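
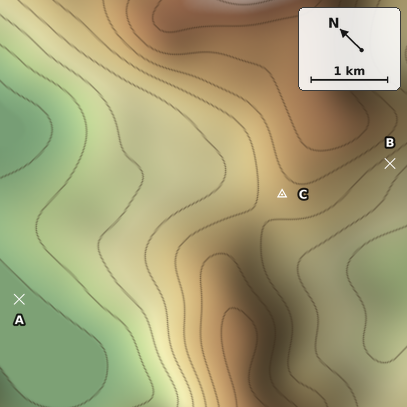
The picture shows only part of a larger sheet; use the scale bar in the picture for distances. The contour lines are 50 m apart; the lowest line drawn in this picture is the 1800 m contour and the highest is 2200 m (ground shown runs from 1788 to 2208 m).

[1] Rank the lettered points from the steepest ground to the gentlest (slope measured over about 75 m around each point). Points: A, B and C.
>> B C A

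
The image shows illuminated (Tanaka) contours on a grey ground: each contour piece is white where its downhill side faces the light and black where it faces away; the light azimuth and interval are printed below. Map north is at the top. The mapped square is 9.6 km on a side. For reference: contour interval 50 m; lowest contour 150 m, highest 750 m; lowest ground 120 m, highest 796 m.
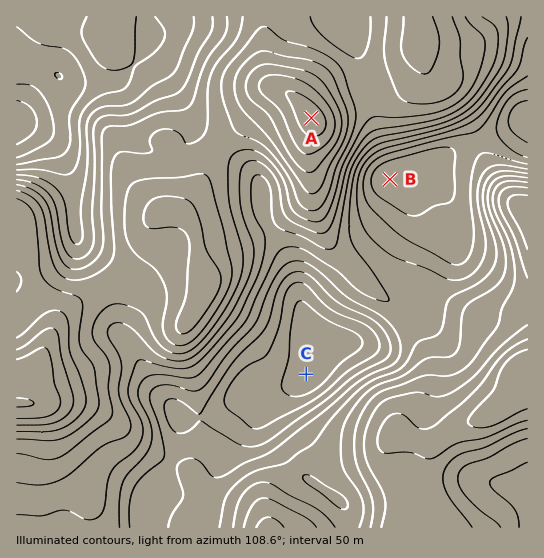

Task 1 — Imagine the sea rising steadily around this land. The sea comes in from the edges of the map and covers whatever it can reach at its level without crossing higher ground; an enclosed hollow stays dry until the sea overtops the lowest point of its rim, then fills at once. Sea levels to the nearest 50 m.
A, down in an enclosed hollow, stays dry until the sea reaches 350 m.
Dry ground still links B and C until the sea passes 550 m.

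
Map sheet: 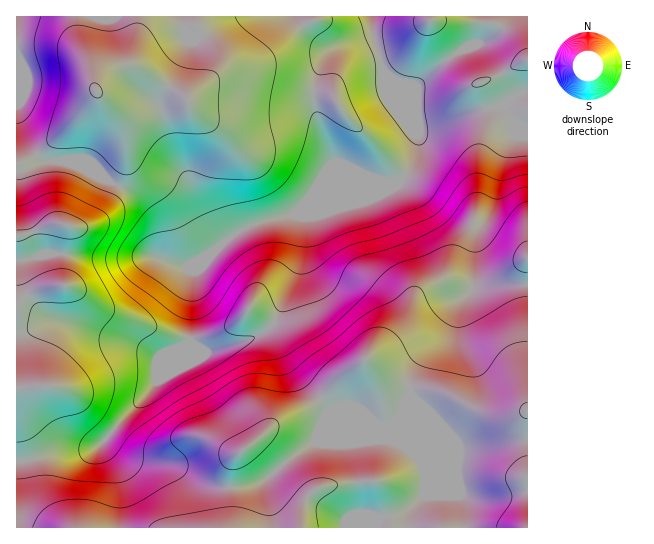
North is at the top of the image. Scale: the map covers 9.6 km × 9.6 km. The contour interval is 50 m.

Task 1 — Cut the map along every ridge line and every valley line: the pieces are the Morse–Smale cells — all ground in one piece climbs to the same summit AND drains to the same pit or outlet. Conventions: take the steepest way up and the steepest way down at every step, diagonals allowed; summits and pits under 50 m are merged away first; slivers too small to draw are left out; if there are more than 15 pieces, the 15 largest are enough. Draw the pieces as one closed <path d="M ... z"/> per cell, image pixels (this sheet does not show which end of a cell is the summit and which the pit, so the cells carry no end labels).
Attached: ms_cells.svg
<path d="M527 16l-226 0 3 10 15 17 8 4 12-1-14 11-8 18-4 22 3 17 16 45 3 5 41 15-75 33-50 13-26 16-18 18-18 8-19-4-7-5 0-24-3-11-12-20-13-10-26-12-7-6-36-14-23 0-6-6-12 8-7 1-2 2 0 296 11-1 30-9 28-1 14-6 52-55 13-25 25-22 16 9 6 0 31-9 28-14 6 6 19 35 32 37 8 6 24 10 16 0 8 4 6 0 11-9 11-24 0 41 13 32 1 22-1 8-12 10-4 7-1 14 120 0z"/><path d="M270 329l-28 14-31 9-6 0-16-9-25 22-13 25-52 55-8 4-34 3-40 11-1 64 390 1 2-14 4-7 12-10 1-8-1-22-13-32 0-41-11 24-11 9-6 0-8-4-16 0-24-10-8-6-32-37-19-35z"/><path d="M299 16l-65 0-19 8-18 13-12-6-3-15-44 0-1 17-6 28-4 3-18 7-10 8-3 6 0 8-9 13-50 49 6 6 23 0 27 10 52 29 10 13 6 14 2 31 20 9 6 0 18-8 18-18 26-16 50-13 73-31 1-2-40-15-3-5-16-45-3-17 4-22 8-18 14-11-12 1-8-4-15-17z"/><path d="M137 16l-121 1 0 90 7 24 14 24 12-10 38-39 9-13 0-8 3-6 10-8 18-7 4-3 6-28z"/><path d="M233 16l-50 0 0 2 2 13 12 6 18-13z"/><path d="M17 108l0 57 19-10-13-24z"/>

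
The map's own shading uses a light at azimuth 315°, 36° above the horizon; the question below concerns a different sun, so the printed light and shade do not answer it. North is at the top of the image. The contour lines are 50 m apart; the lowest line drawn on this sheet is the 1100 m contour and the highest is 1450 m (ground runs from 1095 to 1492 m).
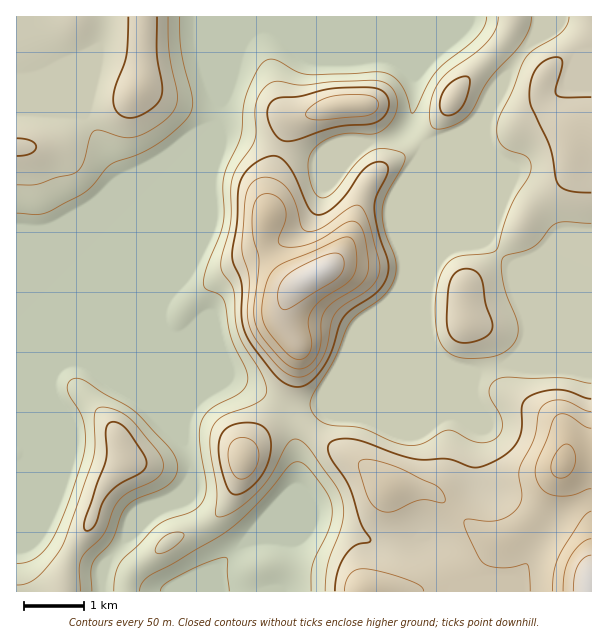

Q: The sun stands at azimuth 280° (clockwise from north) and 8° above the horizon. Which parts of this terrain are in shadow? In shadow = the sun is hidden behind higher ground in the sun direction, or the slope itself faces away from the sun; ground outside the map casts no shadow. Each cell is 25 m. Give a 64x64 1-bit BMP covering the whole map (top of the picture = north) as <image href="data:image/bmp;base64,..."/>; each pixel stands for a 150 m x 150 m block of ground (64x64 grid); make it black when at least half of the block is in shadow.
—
<image width="64" height="64" href="data:image/bmp;base64,Qk0+AgAAAAAAAD4AAAAoAAAAQAAAAEAAAAABAAEAAAAAAAACAAATCwAAEwsAAAIAAAAAAAAA////AAAAAAADx4AAAAAAAAPDgAAAAAAAA8DgAAAAAAAB4HgAAAAAAAHwOAAAAAAAAPgCAAAAAAAA/APAAAAAAAB+AfAAAAAAAH4A+AAAAAAAPwD+AAAAAAA/gH+AAAAAAB/gf8AAAAAAA/A/wAAAAAAB8D+AAAAAAAHwP4AAAAAAA+A/AAAAAAAH4B4AAAAAAAfACAAAAAAAD4AAAAAAAAAOAAAAAAAAAAAAAAAAAAAAAAAAwAAAAAAAAADgAAAAAAAAAP8AAAAAAAAA/+AAAAAAAAD/4AAAAAAAAP/gAAAAAAAA/+AAAAAAAAD/4AAAAAAAAP/gAAAAAAAB//gAAAAAAAD//AAAAAAAAP/+AAAAAAAAf/4EAAAAAAA//gwAAAAAAB//AAAAAAAAD/8AAAAAAAAH/gAAAAAAAAf+AAAAAAAAA/wAAAAAAAeD+AAAAAAAB8PwAAAAAAAH4fAAAAAAAAfh8AAAAMAAA+HwAAAA4AADwPgAAADAAAHAcAAAAAAAAYBwAAAAAAAAgAAAAAAAgADAAAAAAADgAHAAAAAAAPAAMPCAAAAA+AAB+PAAAAD8AAH8eAAAAP4AAPh4AAAB/gAAeDwAAAH8AABwPAAAAfwAAAAMAAAB/AAAAAQAAAH8AAAAAAAAAfwAAAAAAAAB/AAAAACAAAH8AAAAAMAAAfAAAAAAwA=="/>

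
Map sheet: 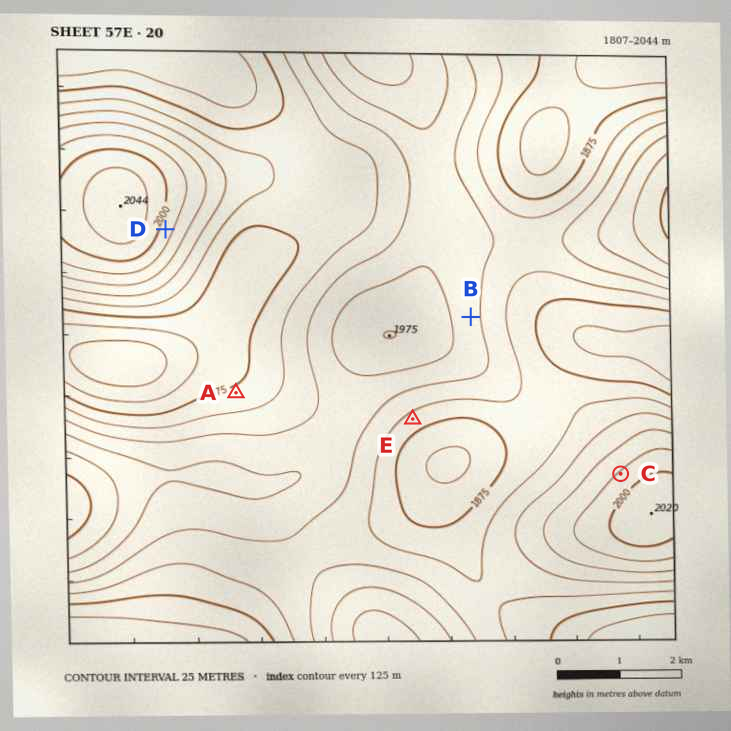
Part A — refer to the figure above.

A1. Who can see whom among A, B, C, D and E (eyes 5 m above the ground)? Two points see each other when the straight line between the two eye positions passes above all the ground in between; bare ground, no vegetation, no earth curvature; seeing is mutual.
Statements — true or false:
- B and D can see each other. false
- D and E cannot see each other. true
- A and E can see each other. false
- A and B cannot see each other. true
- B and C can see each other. true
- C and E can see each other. true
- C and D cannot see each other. false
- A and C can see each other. false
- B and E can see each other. false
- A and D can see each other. true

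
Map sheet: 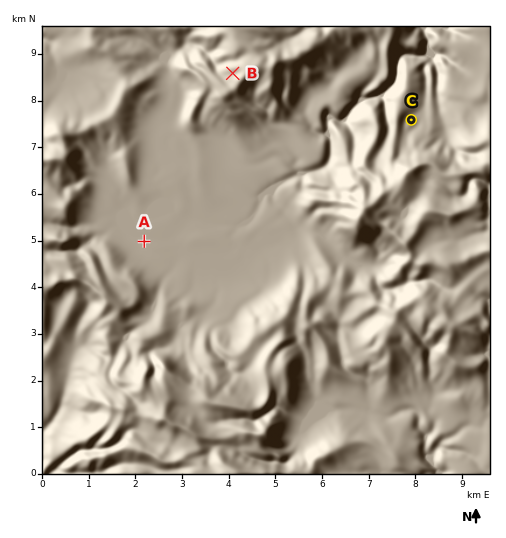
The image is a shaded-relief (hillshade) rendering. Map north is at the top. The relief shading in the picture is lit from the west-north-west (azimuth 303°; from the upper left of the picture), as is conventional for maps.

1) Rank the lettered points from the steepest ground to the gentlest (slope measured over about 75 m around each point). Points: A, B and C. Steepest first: B C A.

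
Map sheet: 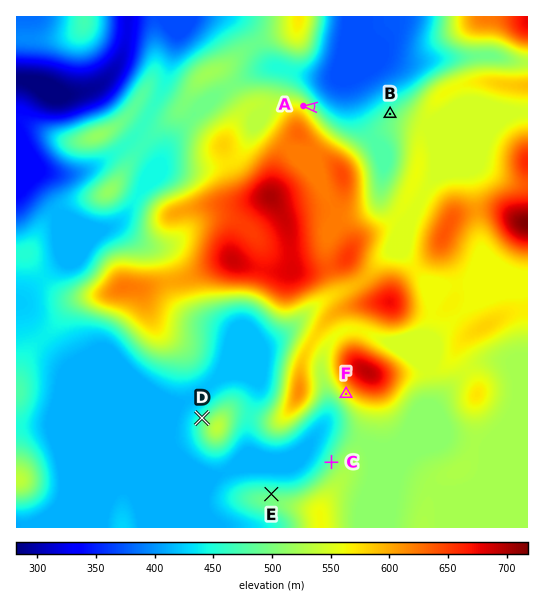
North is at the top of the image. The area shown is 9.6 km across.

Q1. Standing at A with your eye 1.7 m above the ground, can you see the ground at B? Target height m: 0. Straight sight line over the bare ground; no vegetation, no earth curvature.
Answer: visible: true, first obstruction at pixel None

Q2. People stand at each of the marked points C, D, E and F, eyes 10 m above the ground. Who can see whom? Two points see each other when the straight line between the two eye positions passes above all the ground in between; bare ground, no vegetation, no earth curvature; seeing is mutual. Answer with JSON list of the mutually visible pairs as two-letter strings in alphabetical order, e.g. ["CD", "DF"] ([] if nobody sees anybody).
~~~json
["CE", "CF", "EF"]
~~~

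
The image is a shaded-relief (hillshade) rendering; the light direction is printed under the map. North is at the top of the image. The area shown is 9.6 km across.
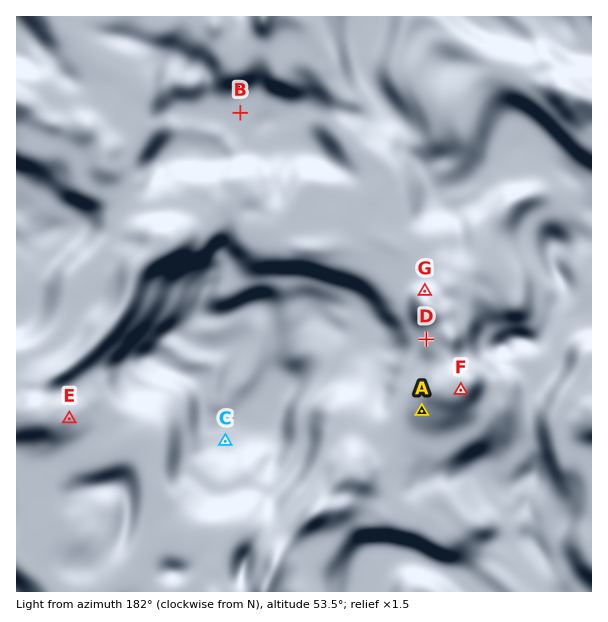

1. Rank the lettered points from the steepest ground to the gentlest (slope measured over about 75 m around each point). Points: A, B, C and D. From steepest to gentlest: D A C B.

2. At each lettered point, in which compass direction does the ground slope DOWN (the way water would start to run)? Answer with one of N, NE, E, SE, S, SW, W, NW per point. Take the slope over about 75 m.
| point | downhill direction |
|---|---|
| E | W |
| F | NW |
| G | S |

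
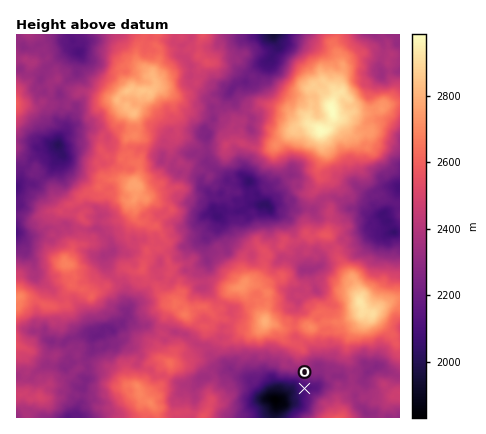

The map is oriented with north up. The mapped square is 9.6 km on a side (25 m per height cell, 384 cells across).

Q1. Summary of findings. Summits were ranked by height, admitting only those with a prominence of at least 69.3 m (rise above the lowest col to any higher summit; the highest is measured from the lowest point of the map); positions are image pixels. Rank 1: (332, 108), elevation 2987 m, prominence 1157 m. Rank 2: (360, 302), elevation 2927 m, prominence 531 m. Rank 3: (142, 90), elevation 2849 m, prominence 336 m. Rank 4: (264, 322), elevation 2797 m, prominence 194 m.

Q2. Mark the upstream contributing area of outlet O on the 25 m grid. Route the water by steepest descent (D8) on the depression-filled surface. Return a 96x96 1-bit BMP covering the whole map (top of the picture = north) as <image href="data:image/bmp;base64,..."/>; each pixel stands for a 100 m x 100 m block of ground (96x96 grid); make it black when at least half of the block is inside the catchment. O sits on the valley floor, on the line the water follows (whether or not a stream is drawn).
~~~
<image width="96" height="96" href="data:image/bmp;base64,Qk2+BAAAAAAAAD4AAAAoAAAAYAAAAGAAAAABAAEAAAAAAIAEAAATCwAAEwsAAAIAAAAAAAAA////AAAAAAAAAAAAAAAAAAABgAAAAAAAAAAAAAABgAAAAAAAAAAAAAADgAAAAAAAAAAAAAAHgAAAAAAAAAAAAAAPgAAAAAAAAAAAAAAfwfwAAAAAAAAAAAA/4/8AAAAAAAAAAAD///8AAAAAAAAAAAB///8AAAAAAAAAAAA///8AAAAAAAAAAAA///8AAAAAAAAAAAA///8AAAAAAAAAAAB///8AAAAAAAAAAAD///8AAAAAAAAAAAH///8AAAAAAAAAAAH///8AAAAAAAAAAAH///8AAAAAAAAAAAH///8AAAAAAAAAAAP///8AAAAAAAAAAA////4AAAAAAAAAAB////wAAAAAAAAAAD////wAAAAAAAAAAB////gAAAAAAAAAAAAP//AAAAAAAAAAAAAAH+AAAAAAAAAAAAAAB8AAAAAAAAAAAAAAAQAAAAAAAAAAAAAAAAAAAAAAAAAAAAAAAAAAAAAAAAAAAAAAAAAAAAAAAAAAAAAAAAAAAAAAAAAAAAAAAAAAAAAAAAAAAAAAAAAAAAAAAAAAAAAAAAAAAAAAAAAAAAAAAAAAAAAAAAAAAAAAAAAAAAAAAAAAAAAAAAAAAAAAAAAAAAAAAAAAAAAAAAAAAAAAAAAAAAAAAAAAAAAAAAAAAAAAAAAAAAAAAAAAAAAAAAAAAAAAAAAAAAAAAAAAAAAAAAAAAAAAAAAAAAAAAAAAAAAAAAAAAAAAAAAAAAAAAAAAAAAAAAAAAAAAAAAAAAAAAAAAAAAAAAAAAAAAAAAAAAAAAAAAAAAAAAAAAAAAAAAAAAAAAAAAAAAAAAAAAAAAAAAAAAAAAAAAAAAAAAAAAAAAAAAAAAAAAAAAAAAAAAAAAAAAAAAAAAAAAAAAAAAAAAAAAAAAAAAAAAAAAAAAAAAAAAAAAAAAAAAAAAAAAAAAAAAAAAAAAAAAAAAAAAAAAAAAAAAAAAAAAAAAAAAAAAAAAAAAAAAAAAAAAAAAAAAAAAAAAAAAAAAAAAAAAAAAAAAAAAAAAAAAAAAAAAAAAAAAAAAAAAAAAAAAAAAAAAAAAAAAAAAAAAAAAAAAAAAAAAAAAAAAAAAAAAAAAAAAAAAAAAAAAAAAAAAAAAAAAAAAAAAAAAAAAAAAAAAAAAAAAAAAAAAAAAAAAAAAAAAAAAAAAAAAAAAAAAAAAAAAAAAAAAAAAAAAAAAAAAAAAAAAAAAAAAAAAAAAAAAAAAAAAAAAAAAAAAAAAAAAAAAAAAAAAAAAAAAAAAAAAAAAAAAAAAAAAAAAAAAAAAAAAAAAAAAAAAAAAAAAAAAAAAAAAAAAAAAAAAAAAAAAAAAAAAAAAAAAAAAAAAAAAAAAAAAAAAAAAAAAAAAAAAAAAAAAAAAAAAAAAAAAAAAAAAAAAAAAAAAAAAAAAAAAAAAAAAAAAAAAAAAAAAAAAAAAAAAAAAAAAAAAAAAAAAAAAAAAAAAAAAAAAAAAAAAAAAAAAAAAAAAAAAAAAAAAAAAAAAAAAAAAAAAAAAAAAAAAAAAAAAAAAAAAAAAAAAAAAAAAAAA="/>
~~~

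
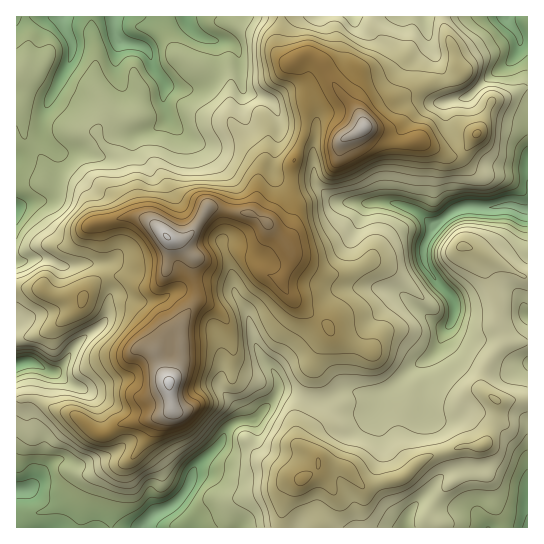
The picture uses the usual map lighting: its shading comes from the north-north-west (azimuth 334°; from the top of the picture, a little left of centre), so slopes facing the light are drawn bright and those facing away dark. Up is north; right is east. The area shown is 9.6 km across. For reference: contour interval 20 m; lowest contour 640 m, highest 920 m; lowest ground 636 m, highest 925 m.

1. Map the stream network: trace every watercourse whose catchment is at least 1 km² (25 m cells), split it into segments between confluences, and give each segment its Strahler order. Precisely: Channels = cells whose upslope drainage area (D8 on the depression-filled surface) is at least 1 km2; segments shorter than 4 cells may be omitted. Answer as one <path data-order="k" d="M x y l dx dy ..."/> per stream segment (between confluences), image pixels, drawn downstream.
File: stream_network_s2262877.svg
<path data-order="1" d="M411 510l-4 7 0 2-1 2 0 6-1 0"/><path data-order="1" d="M527 485l0 42"/><path data-order="1" d="M59 459l-2 0-4 3-27 28-9 0"/><path data-order="2" d="M241 421l-7 2-9 10 0 2-6 10-25 24-3 10-6 14-14 13-17 8-8 8-1 5"/><path data-order="1" d="M426 414l-1-3 1-49 11-11 0-1"/><path data-order="1" d="M377 409l0-3 1-1 0-6 5-6"/><path data-order="2" d="M383 393l8-6 18-17 1 0 8-7 11-5 8-8"/><path data-order="1" d="M350 391l7 0 1 2 5 0 2 1 16 0 2-1"/><path data-order="1" d="M82 389l-11-4-12-11-6-1-2-2"/><path data-order="1" d="M221 377l0 12 20 20 0 12"/><path data-order="2" d="M51 371l-2 0-6-4-12-5-8 0-1 1-3 0-2 3"/><path data-order="2" d="M437 350l2-4 3-11 7-8 2-5"/><path data-order="2" d="M451 322l3-7 0-13-3-5-14-15-6-9-4-4-2-6 0-4-2-1 0-9 2-2 0-4 1-2 3-3 2-7 12-12"/><path data-order="1" d="M133 301l-3 0-1-2-18 0-2 3 0 9-4 10-11 10-12 8-11 11-5 11-11 10-4 0"/><path data-order="1" d="M381 289l5 0 1 1 6 0 1 1 3 0 41 35 9 0 4-4"/><path data-order="1" d="M103 263l-21 0-1 2-6 0-1 1-13 0-6-4-6-3-20 0-7 3-5 0"/><path data-order="1" d="M223 247l3 10 4 8 0 4 1 1 0 7 2 1 0 8 1 1 0 4 13 20 3 15 1 1 0 4 3 7 0 4 7 13 13 16 4 8 0 12-3 6-8 8-4 6-5 6 0 1-3 3-14 0"/><path data-order="2" d="M443 219l10-8 9-4 5 0 2-1 5 0 1 1 22 0 1-1 13-1 10 4 6 1"/><path data-order="1" d="M527 162l0 24"/><path data-order="1" d="M135 154l0-17 6-4 4 0 1-2 7-1 14-13 0-2"/><path data-order="1" d="M314 150l0 29 3 6 16 16 4 0 1 1 28 0 1 1 6 0 1-1 16 0 1 1 6 0 1 2 11 2 8 4 12 12 14-4"/><path data-order="1" d="M54 147l-1 0-8-8-3-5 0-16 1-1 0-4 3-4 0-3 12-21 4-11 3-3 5-10 1-8 2-2 0-6-2-2 0-2-8-16 0-8"/><path data-order="1" d="M189 138l-20-20"/><path data-order="1" d="M279 135l2-14-7-16-8-7-8-1-1-2-6 0-5-2-4-6-1-25-2-1 0-7-2-5-7-7-11 0-1-1-7 0-12-6-9-8-3-5 0-4-1-1"/><path data-order="1" d="M173 125l-3-3-1-4"/><path data-order="2" d="M167 115l0-2-2-6 0-4-2-1 2-19-11-14-3-7-1-8-5-7-7-2-5 0-2-2-6 0-10-8"/><path data-order="1" d="M445 102l6-1 2-2 6 0 2-1 8-1 22-23 14-8 12-12 2-5 0-12-4-7-6-7-2-2 2-4"/><path data-order="1" d="M429 39l0-5-2-1 0-6-1-1 0-9-1 0"/><path data-order="2" d="M115 35l-1-1 0-17"/>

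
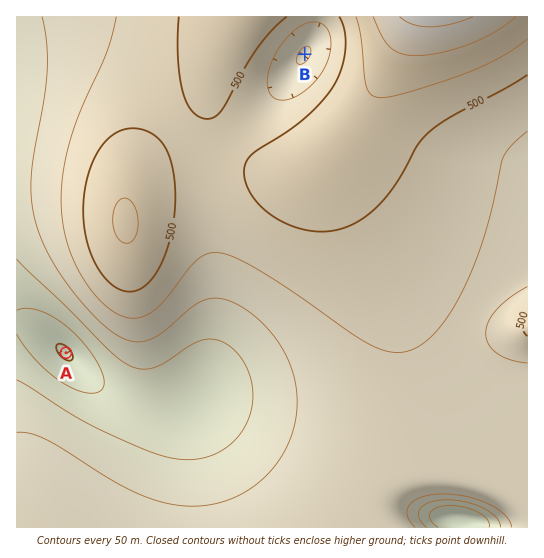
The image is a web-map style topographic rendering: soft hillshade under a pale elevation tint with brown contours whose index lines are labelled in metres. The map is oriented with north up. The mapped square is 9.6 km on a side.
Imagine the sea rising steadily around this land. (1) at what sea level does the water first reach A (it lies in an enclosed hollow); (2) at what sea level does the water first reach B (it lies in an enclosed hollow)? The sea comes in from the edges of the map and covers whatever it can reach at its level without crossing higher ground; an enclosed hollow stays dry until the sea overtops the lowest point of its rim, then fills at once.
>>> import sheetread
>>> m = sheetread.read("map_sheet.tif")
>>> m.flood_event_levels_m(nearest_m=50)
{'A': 300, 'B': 450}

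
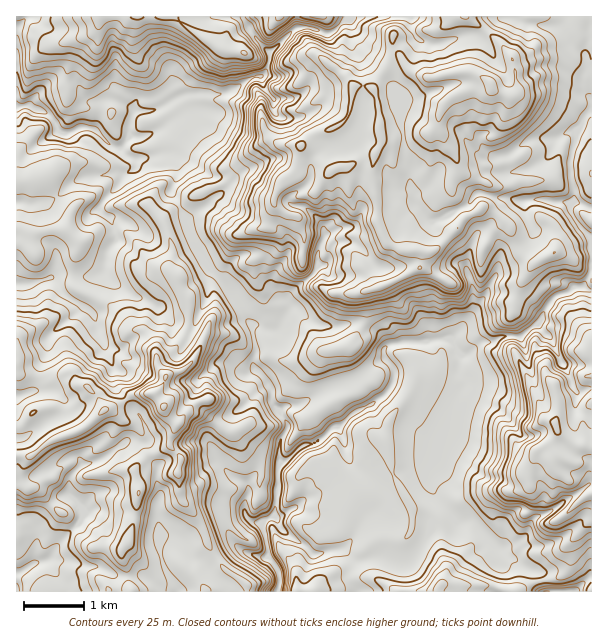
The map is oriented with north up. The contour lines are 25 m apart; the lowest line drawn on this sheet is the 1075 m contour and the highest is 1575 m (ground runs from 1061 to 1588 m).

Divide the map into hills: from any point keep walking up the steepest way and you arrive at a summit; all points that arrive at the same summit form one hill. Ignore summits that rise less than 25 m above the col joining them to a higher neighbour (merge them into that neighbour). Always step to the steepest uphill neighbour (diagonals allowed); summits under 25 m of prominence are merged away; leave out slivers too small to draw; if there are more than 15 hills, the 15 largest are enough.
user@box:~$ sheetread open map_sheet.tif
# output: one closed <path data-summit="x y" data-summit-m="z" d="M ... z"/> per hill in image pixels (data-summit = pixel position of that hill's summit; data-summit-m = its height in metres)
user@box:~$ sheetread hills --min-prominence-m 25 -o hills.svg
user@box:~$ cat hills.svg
<path data-summit="491 84" data-summit-m="1588" d="M591 16l-87 0-7 3-18 18-15-1-26 8-9 0-12-6-3-5-2-15-2-2-60 0-14 14-9 4-15-6-16 0-26 25-2 13-7 10-9 2-28 16-35 0-10 3-26 13-19 0-14-8-15-2-5 7-5 21-14-1-12 6-10-1-5-12-12-10-12-4-10 0-4 2 1 94 13 3 17-3 12-6 12-12 10-6 36-6 8 2 11-7-1-9 33-4 8 13 0 12-4 7 0 8 15 28 3 15 16 29 28 27 13 27 5 5 23 6 7-7 4-10 5-6 3 0 24 17 21 1 18-4 20 9 7 7 2 6-2 6 0 10-33 20-21 6-30 18-13 2-9 5 10 12 0 6-8 12-2 33-3 2-18-1-9 7 0 12-4 10 0 8 4 6 9 5 6 0 7-6 5 0 5 10 8 8 15 9 11 10 18-4 12 0 12 10 13-2 15 0 14 6 10-2 8-8 16-28 22-7-20-25-2-6 0-11 7-15 3-21 9-21 3-16 10-18 0-6-4-8 0-12 2-5 5 0 16-13 11 0 12-6 15 1 7-7 9-5 5-8-20-17-22-8-11 0-3 2 10-18 4-19 10-7 14-4 6-7 4-10 12-3 7-8 7-16 12 2 2-4-4-38 7-31 6-12 9-9z"/><path data-summit="164 407" data-summit-m="1480" d="M168 154l-33 4 1 9-14 10-6 11-16 18-2 3 12 10 4 6 2 15-8 11-4 21-7 6-6 19-6 11 11 10 10 35 8 13 0 17 12 18 13 13 9 20-2 9 5 13 7 11-1 18 3 4 0 8-3 7 0 11 5 21-2 18 4 15 11 15 1 6 3 2 97 0 4-16-4-10-8-8 0-10-6-24-10-2-5-4-3-6 0-8 4-10 0-12 6-6 21 0 3-2 2-33 8-12 0-6-16-19-2-18-17-20 3-19-4-23-5-4-13-27-28-27-16-29-3-15-15-28 0-8 4-7 0-12z"/><path data-summit="555 425" data-summit-m="1507" d="M539 325l-6 1-12 11-15-1-12 6-11 0-16 13-5 1-2 16 4 8 0 6-12 22-1 12-9 21-3 21-7 15 0 11 24 35 12-3 6 3 13 16 17 15 21 14 11 3 9 21 30 0 17-16 0-187-13 3-5-3-3-11-19-39z"/><path data-summit="245 53" data-summit-m="1403" d="M242 16l-215 0-11 13 0 78 14-1 12 4 12 10 5 12 10 1 12-6 14 1 5-21 5-7 15 2 14 8 19 0 26-13 10-3 35 0 28-16 9-2 9-14 0-11-12-10z"/><path data-summit="104 410" data-summit-m="1429" d="M84 307l-25 19-11 13 0 11-8 18 0 13-6 9 20 1 10 10 0 9-4 5-13 6-23 17-8 0 1 46 31-14 21-12 9 0 5 6 9-1 13-6 20-15 23-1 0-7-6-15-16-18-12-18 0-17-8-13-10-35z"/><path data-summit="138 492" data-summit-m="1401" d="M146 442l-21 0-20 15-13 6-11 1-11 13-2 17 16 16 0 6-5 8 1 3 17 16 1 15-3 8 27 11 21-1 9 4 15 0 3-2-6-9-4-15 2-18-5-21 0-11 3-7 0-8-3-4 1-18-6-8z"/><path data-summit="438 588" data-summit-m="1357" d="M468 520l-7 3-9-3-20 6-16 28-11 10-7 0-14-6-15 0-7 2-8-1-4 19 6 13 188 0-8-20-11-3-21-14-17-15-13-16z"/><path data-summit="80 242" data-summit-m="1249" d="M122 172l-41 6-10 6-12 12-12 6-17 3-9-3-5 1 1 81 18-1 25-9 30 3 14-7 4-19 8-11 0-4-6-17-12-10 28-35z"/><path data-summit="348 347" data-summit-m="1320" d="M294 308l-3 0-5 6-4 10-7 7-18-6-5 1 4 21-3 19 17 20 2 18 7 6 8-4 13-2 30-18 21-6 34-21-1-9 2-6-9-13-20-9-18 4-21-1z"/><path data-summit="554 252" data-summit-m="1450" d="M566 202l-7 1-9 19-10 7-6 0-4 10-6 7-14 4-10 7-4 19-9 15 1 3 12-2 22 8 20 16 8-14 7-7 9-1 7-6 8 0 5-6 6-10 0-33-16-18-5-8 0-9z"/><path data-summit="17 363" data-summit-m="1363" d="M53 278l-37 7 1 112 16-6 5-5 2-18 8-18 1-14 35-30-19-11z"/><path data-summit="314 591" data-summit-m="1275" d="M275 517l-9 3-4 7 6 21 0 10 8 8 4 10-2 16 78-1-6-13 4-18-10-10-12 0-18 4-11-10-15-9-8-8z"/><path data-summit="591 375" data-summit-m="1477" d="M584 288l-11 0-7 6-9 1-13 16-6 13 14 15 19 39 0 5 7 9 14-5 0-96z"/><path data-summit="131 591" data-summit-m="1348" d="M56 559l-6 0-2 2 18 31 112-1-8-13-18 2-9-4-21 1-8-1-16-10-12 0z"/><path data-summit="465 17" data-summit-m="1528" d="M503 16l-93 1 2 12 4 9 13 6 9 0 26-8 15 1 18-18z"/>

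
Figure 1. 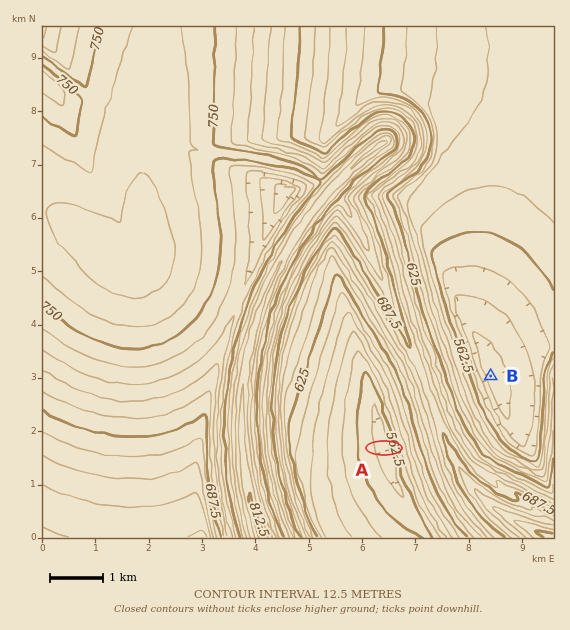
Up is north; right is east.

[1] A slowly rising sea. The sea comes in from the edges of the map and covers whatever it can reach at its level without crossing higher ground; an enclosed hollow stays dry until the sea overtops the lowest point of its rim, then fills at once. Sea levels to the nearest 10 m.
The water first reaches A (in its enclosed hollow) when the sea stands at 560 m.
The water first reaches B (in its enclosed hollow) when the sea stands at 550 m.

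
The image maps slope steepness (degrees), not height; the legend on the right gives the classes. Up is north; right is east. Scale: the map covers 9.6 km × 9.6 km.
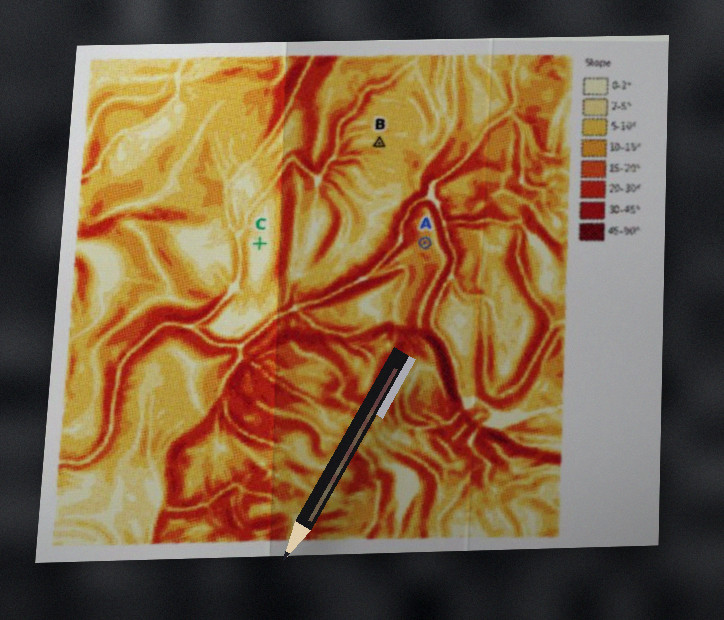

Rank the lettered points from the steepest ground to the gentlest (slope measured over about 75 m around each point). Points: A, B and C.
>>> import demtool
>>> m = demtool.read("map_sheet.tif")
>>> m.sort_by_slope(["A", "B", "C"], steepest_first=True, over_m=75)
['A', 'B', 'C']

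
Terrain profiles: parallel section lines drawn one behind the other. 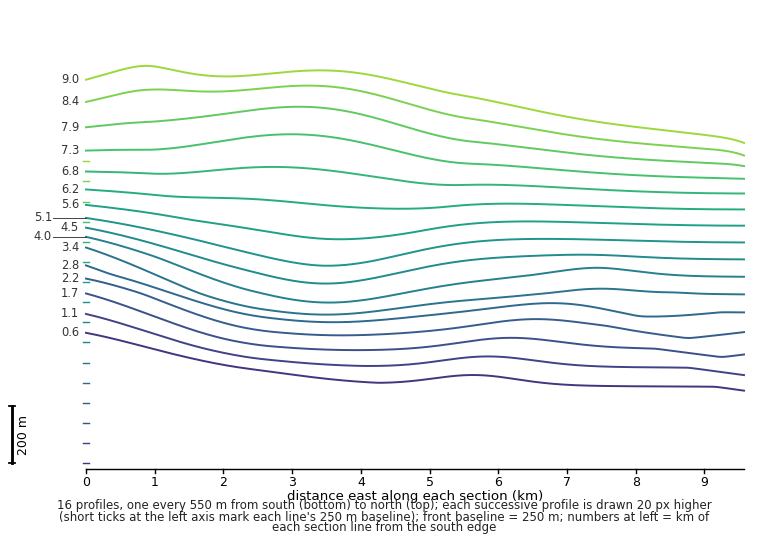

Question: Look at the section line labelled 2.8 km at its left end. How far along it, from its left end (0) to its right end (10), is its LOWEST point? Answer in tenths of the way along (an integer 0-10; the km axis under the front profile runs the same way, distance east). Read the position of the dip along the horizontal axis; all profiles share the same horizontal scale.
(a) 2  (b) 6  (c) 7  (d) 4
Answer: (d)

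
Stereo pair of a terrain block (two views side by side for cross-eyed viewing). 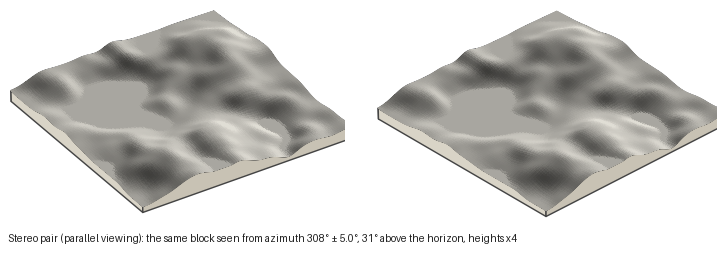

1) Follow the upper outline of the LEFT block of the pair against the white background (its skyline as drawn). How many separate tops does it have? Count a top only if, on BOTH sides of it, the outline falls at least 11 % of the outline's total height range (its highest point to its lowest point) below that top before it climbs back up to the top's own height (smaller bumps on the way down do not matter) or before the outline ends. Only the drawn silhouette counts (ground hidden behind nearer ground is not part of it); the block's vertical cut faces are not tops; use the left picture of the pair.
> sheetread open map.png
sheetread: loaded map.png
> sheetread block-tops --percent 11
1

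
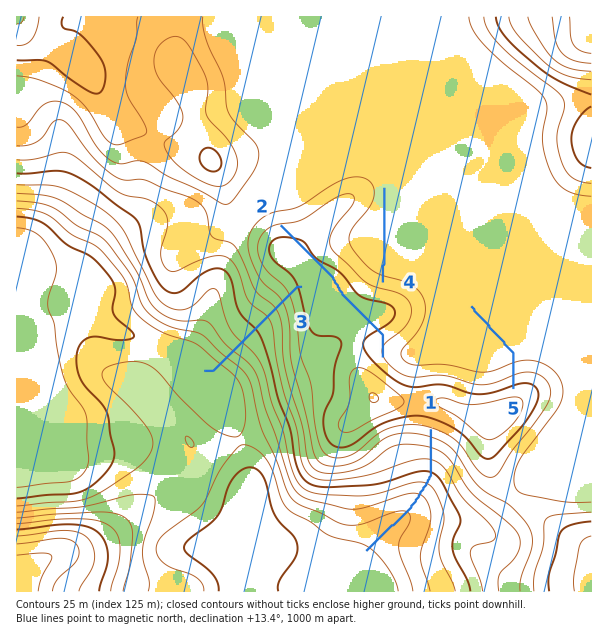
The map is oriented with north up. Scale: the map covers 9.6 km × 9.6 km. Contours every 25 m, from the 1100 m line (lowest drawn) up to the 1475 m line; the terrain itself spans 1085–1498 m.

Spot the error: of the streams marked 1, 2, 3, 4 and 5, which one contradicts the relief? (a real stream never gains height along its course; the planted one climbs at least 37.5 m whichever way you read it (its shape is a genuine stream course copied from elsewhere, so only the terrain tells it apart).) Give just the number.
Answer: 2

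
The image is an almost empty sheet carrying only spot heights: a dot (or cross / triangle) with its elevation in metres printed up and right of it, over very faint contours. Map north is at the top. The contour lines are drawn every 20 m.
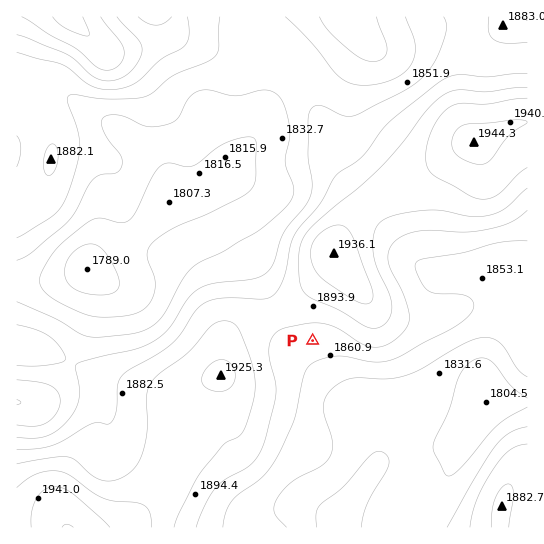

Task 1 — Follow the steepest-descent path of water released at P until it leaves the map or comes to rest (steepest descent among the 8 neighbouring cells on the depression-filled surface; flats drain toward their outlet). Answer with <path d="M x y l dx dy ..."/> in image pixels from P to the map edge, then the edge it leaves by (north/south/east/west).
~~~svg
<path d="M313 341l0 16 44 44 8 17 2 3 6 10 0 3 2 4 0 7 2 1 0 17-30 43-5 11-1 10"/>
exit: south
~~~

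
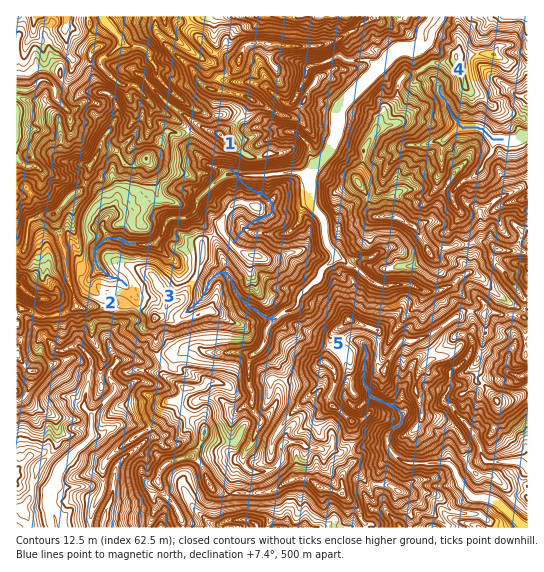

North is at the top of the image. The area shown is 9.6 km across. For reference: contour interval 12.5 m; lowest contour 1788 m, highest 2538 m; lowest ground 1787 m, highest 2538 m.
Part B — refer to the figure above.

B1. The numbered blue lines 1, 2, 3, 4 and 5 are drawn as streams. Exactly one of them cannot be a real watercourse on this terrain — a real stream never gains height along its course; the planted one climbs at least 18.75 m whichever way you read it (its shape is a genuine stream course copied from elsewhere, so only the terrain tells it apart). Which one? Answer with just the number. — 1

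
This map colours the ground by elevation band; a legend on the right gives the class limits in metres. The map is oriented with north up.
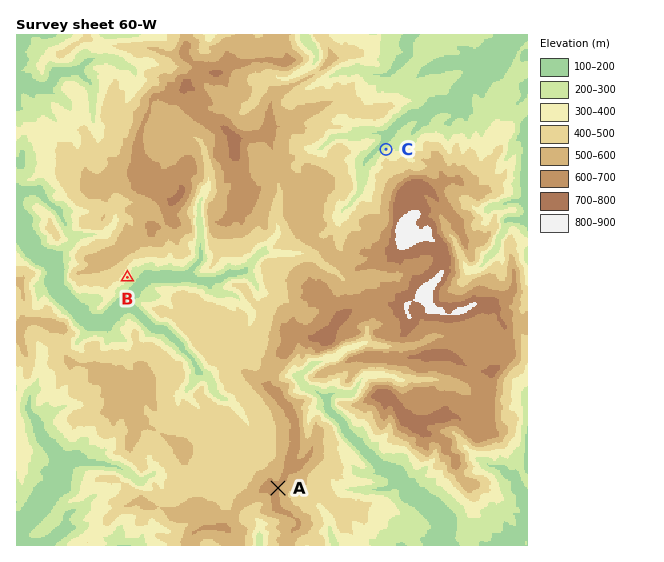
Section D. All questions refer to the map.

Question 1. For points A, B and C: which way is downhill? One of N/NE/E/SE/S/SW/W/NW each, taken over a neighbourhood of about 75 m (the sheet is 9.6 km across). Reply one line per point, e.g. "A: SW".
A: E
B: SE
C: NW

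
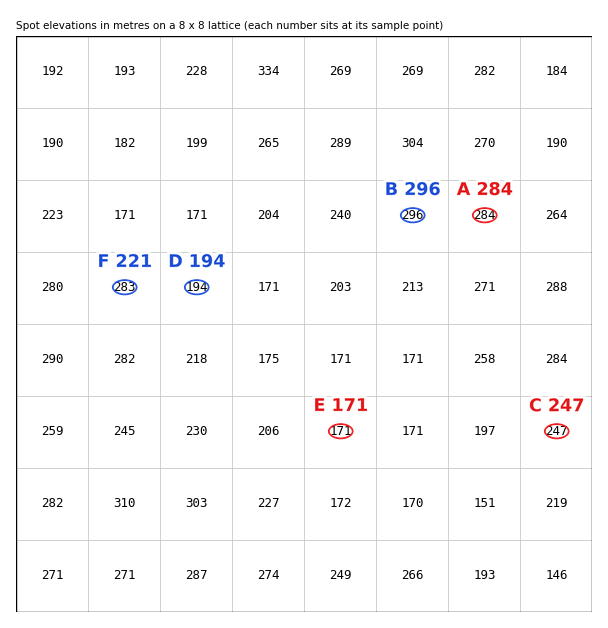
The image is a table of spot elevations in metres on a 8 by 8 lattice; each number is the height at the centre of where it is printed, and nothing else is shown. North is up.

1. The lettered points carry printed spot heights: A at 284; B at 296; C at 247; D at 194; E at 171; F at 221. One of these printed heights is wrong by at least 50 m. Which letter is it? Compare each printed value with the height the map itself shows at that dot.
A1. F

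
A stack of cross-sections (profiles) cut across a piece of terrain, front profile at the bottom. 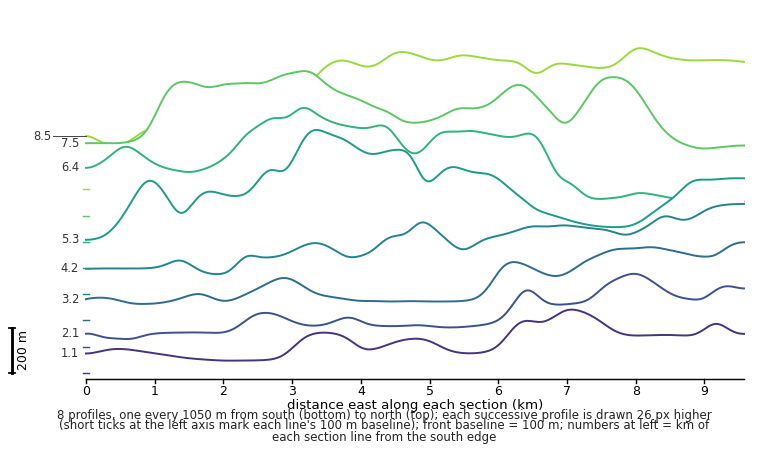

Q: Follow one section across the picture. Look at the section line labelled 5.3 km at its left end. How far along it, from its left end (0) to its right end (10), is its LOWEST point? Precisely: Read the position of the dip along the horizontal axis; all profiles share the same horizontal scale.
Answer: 0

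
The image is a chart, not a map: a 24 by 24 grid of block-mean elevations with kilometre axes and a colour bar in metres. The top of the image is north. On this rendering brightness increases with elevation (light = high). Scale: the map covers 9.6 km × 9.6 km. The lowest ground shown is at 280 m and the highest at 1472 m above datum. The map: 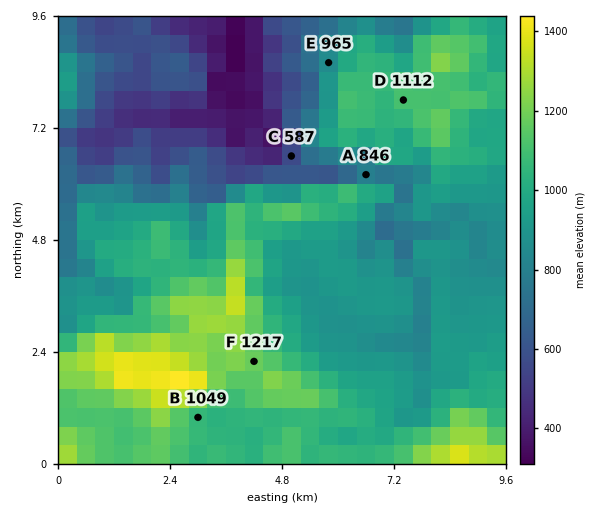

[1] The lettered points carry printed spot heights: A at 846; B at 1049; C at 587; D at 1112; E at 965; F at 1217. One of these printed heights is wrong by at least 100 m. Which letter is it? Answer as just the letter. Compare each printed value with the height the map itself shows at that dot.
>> E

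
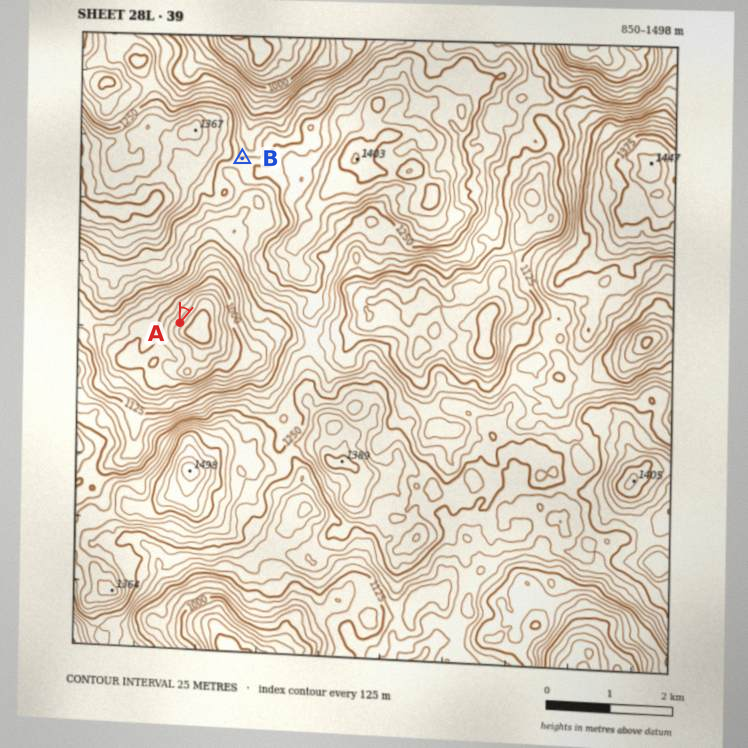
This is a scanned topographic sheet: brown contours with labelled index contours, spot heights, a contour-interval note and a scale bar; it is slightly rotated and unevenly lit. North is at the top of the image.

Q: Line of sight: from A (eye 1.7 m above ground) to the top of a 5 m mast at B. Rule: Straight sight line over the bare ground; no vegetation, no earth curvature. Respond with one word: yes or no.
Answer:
no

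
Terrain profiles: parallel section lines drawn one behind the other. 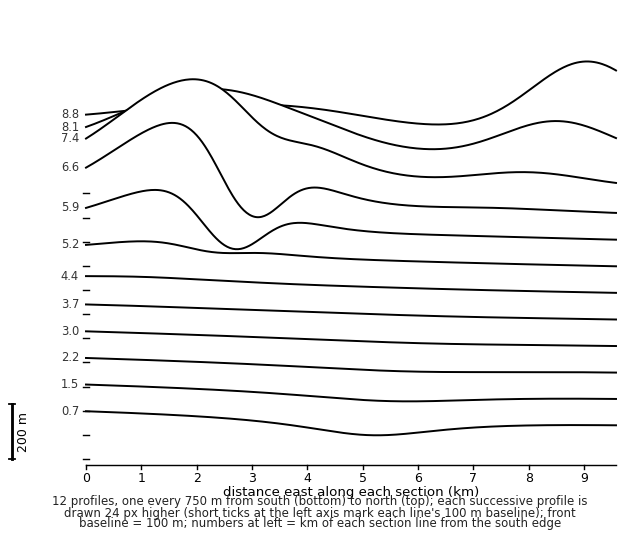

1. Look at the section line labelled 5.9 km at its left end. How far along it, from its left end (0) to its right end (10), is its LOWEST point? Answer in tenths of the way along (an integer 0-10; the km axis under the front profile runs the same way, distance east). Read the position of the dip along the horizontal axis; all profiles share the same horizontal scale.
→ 3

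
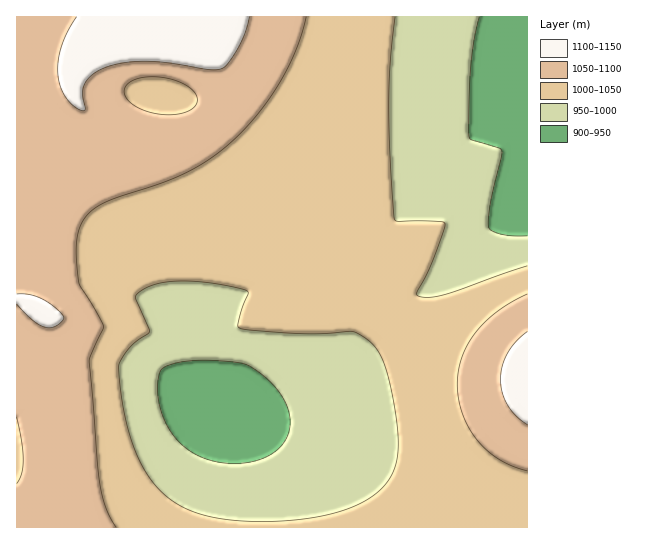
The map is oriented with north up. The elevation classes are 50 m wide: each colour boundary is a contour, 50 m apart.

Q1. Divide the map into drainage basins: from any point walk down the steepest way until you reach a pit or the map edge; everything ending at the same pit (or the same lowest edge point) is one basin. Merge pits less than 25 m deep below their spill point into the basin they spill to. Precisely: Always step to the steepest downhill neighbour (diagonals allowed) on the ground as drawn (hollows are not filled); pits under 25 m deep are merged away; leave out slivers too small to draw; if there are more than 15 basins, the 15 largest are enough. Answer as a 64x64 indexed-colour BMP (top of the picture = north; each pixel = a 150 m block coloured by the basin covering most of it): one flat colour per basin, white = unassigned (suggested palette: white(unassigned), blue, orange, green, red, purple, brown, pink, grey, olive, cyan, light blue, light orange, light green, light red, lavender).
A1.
<image width="64" height="64" href="data:image/bmp;base64,Qk12CAAAAAAAAHYAAAAoAAAAQAAAAEAAAAABAAQAAAAAAAAIAAATCwAAEwsAABAAAAAAAAAA////ALR3HwAOf/8ALKAsACgn1gC9Z5QAS1aMAMJ34wB/f38AIr28AM++FwDox64AeLv/AIrfmACWmP8A1bDFACIiIhERERERERERERERERERERERERERERERERERERIiIiIiIRERERERERERERERERERERERERERERERERERESIiIiIhERERERERERERERERERERERERERERERERERERIiIiIiEREREREREREREREREREREREREREREREREREREiIiIiIRERERERERERERERERERERERERERERERERERESIiIiIhEREREREREREREREREREREREREREREREREREREiIiIhERERERERERERERERERERERERERERERERERERESIiIiERERERERERERERERERERERERERERERERERERERIiIiIRERERERERERERERERERERERERERERERERERERESIiIhERERERERERERERERERERERERERERERERERERERIiIiEREREREREREREREREREREREREREREREREREREREiIiIRERERERERERERERERERERERERERERERERERERESIiIhERERERERERERERERERERERERERERERERERERERIiIiEREREREREREREREREREREREREREREREREREREREiIiIRERERERERERERERERERERERERERERERERERERESIiIRERERERERERERERERERERERERERERERERERERERIiIhEREREREREREREREREREREREREREREREREREREREiIiERERERERERERERERERERERERERERERERERERERESIiIRERERERERERERERERERERERERERERERERERERERIiIhERERERERERERERERERERERERERERERERERERERIiIhERERERERERERERERERERERERERERERERERERIiIiIiEREREREREREREREREREREREREREREREREREiIiIiIiIRERERERERERERERERERERERERERERERESIiIiIiIiIhEREREREREREREREREREREREREREREREiIiIiIiIiIiERERERERERERERERERERERERERERERIiIiIiIiIiIiIRERERERERERERERERERERERERERERIiIiIiIiIiIiIhERERERERERERERERERERERERERERIiIiIiIiIiIiIhERERERERERERERERERERERERERERIiIiIiIiIiIiERERERERERERERERERERERERERERERIiIiIiIiIiIiIREREREREREREREREREREREREREREREiIiIiIiIiIiIhERERERERERERERERERERERERERIiIiIiIiIiIiIiIiEREREREREREREREREREREREREREiIiIiIiIiIiIiIiIREREREREREREREREREREREREREiIiIiIiIiIiIiIiIhERERERERERERERERERERERERESIiIiIiIiIiIiIiIiERERERERERERERERERERERERESIiIiIiIiIiIiIiIiIRERERERERERERERERERERERERIiIiIiIiIiIiIiIiIhERERERERERERERERERERERERIiIiIiIiIiIiIiIiIiERERERERERERERERERERERERIiIiIiIiIiIiIiIiIiIRERERERERERERERERERERERIiIiIiIiIiIiIiIiIiIhERERERERERERERERERERERIiIiIiIiIiIiIiIiIiIiERERERERERERERERERERERIiIiIiIiIiIiIiIiIiIiIRERERERERERERERERERERIiIiIiIiIiIiIiIiIiIiIhERERERERERERERERERERIiIiIiIiIiIiIiIiIiIiIiERERERERERERERERERERIiIiIiIiIiIiIiIiIiIiIiIRERERERERERERERERERIiIiIiIiIiIiIiIiIiIiIiIhERERERERERERERERERIiIiIiIiIiIiIiIiIiIiIiIiERERERERERERERERERIiIiIiIiIiIiIiIiIiIiIiIiIRERERERERERERERERIiIiIiIiIiIiIiIiIiIiIiIiIhERERERERERERERERIiIiIiIiIiIiIiIiIiIiIiIiIiERERERERETMzMzMREiIiIiIiIiIiIiIiIiIiIiIiIiIRERERERMzMzMzMzMiIiIiIiIiIiIiIiIiIiIiIiIiIhERERERMzMzMzMzMzIiIiIiIiIiIiIiIiIiIiIiIiIiERERETMzMzMzMzMzMyIiIiIiIiIiIiIiIiIiIiIiIiIRERERMzMzMzMzMzMzIiIiIiIiIiIiIiIiIiIiIiIiIhERERMzMzMzMzMzMzMiIiIiIiIiIiIiIiIiIiIiIiIiIiEREzMzMzMzMzMzMyIiIiIiIiIiIiIiIiIiIiIiIiIiIiIjMzMzMzMzMzMzIiIiIiIiIiIiIiIiIiIiIiIiIiIiIiMzMzMzMzMzMzMiIiIiIiIiIiIiIiIiIiIiIiIiIiIiIjMzMzMzMzMzMiIiIiIiIiIiIiIiIiIiIiIiIiIiIiIiIzMzMzMzMzMiIiIiIiIiIiIiIiIiIiIiIiIiIiIiIiIiIzMzMzMzMiIiIiIiIiIiIiIiIiIiIiIiIiIiIiIiIiIiIiIjMzIiIiIiIiIiIiIiIiIiIiIiIiIiIiIiIiIiIiIiIiIiIiIiIiIiIiIiIiIiIiIiIiIiIiIiIiIiIiIiIiIiIiIiIiIiIiIiIiIiIiIiIiIiIiIiIiIi"/>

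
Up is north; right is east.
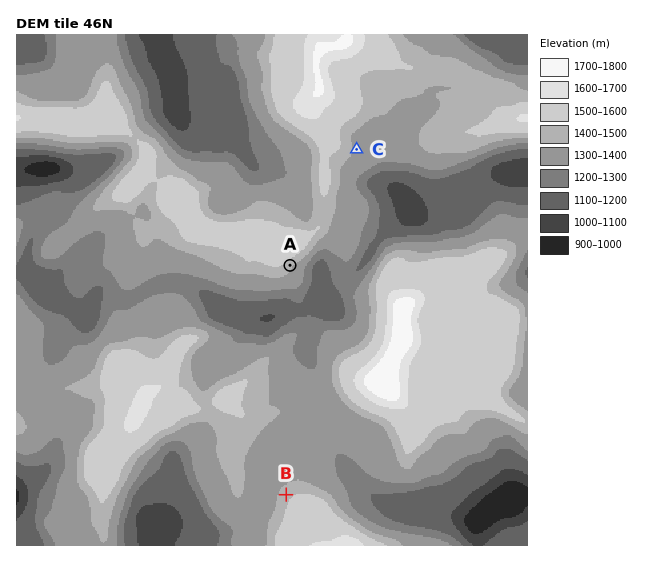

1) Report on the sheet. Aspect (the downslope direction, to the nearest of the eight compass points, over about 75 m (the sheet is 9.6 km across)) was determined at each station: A SE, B NW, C E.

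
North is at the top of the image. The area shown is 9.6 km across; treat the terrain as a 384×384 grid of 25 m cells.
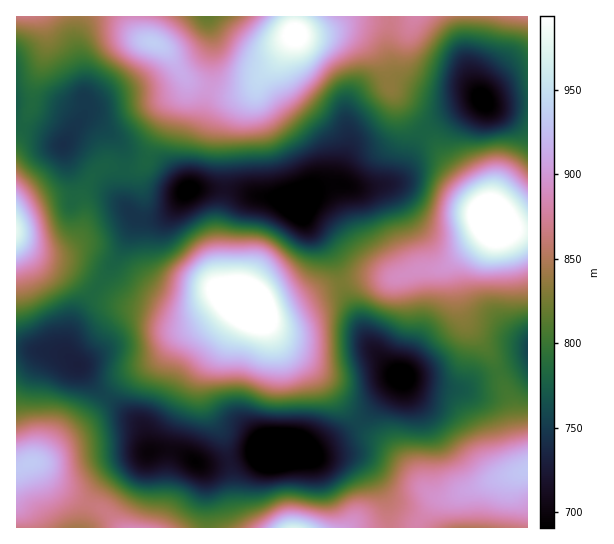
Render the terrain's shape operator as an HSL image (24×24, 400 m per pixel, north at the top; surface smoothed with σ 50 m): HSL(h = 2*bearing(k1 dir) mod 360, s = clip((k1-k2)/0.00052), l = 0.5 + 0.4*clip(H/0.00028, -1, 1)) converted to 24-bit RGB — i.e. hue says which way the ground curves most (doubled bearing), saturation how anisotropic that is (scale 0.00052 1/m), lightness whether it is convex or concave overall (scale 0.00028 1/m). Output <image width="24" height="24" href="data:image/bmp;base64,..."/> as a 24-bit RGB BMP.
<image width="24" height="24" href="data:image/bmp;base64,Qk32BgAAAAAAADYAAAAoAAAAGAAAABgAAAABABgAAAAAAMAGAAATCwAAEwsAAAAAAAAAAAAAicTKmXqdVG2ePKLBTfqVR898pGpPrGdWRyfFSWe/KKqSE7fG4PXW3a/WwwD//3LXrYPMSzebtmd+3VOetGvfcXvTe4K/hLXEhWhcg6RwWMK6Runcj+rJKXLYllnFzKzAJDWorFGzWsCHEqigmu9lklY4RBFN3YyV7lrH1xzbtWmNh5zGsIrNn23LhYiusZh+vIfHo82nSNSnPMxuVbInFB8aZVMmzsYTKQoSjoEUaP8ID146g3MffTkYKBYUi5oYmTAqqkB/t9S7cX/OlnbKp2zGtZHSvJLR1L3o4czjvneymIpVjoZBJhopRFEfm00HPxoZj+kjpv8LHyUOIywHXS0DWVMfeZsmOngpW9qKltq0cD2srEenmqC7doXBoorWs6tzzoyYyYOuvIKxpFeiZCCLkDeCm0dDXqBYbuF05DhOSwohMjwQIloRS4wqKdc2R9WwX9aDaI9DVTRIdJZQnalVhYNVUYpJOKQ9qLFhv32iylCWwQZTTRQjXkwzoYtpsMx6gpQoRAsYyxxGh6dxQ5t/Je1eLfZzGuCUQ7OCdix1jDNIeLc+boJDmYg4ZaA6QoV2hbZGbT0xmBNR5BGG0V7IaYWrbI6k2ndcoywvOCpiisCSuc3KY8HVn+bFWvG5K56BM0U/MRo6u15EyrIyY2U+m8JlW9NlQ1Rghl83aUo9OjJSjVy7yoHb1429Y0mDv3qn26ffO0fjncjIqcyti9bWke22VrnCdB+ITRUkHiATa4sm2LpXT4Rbd+VZb7FXQj0mbntId0lzmFRWL2VDbj5G1G56rIfLaYuurnt6mURwicVXkOCYjcqzpMWJRDFgLAcpphtOP4mXW7Gkm8N9dMGOh8ZljnM6kJdEMGo5O15mlptqWVedJZS9nrjJzHW6tUeKszhcy3Z30PnaivzgcofF1F15Vg1FKwgreZ5NZMSEOpePjMZ+ka+DpUthpTM4uZGTXJuWIoB4RMu7a4+9R3WyR5Wd0i7C3WSonMfl1fP22PPeVIDEcjyRwzOP1wDTexnLmc+RUKVTOYhgiL9Din06bEEyq2NadqZcgq++ZJrFIp2KR4uLXoaUL02jOCjb3OLvx/DzwN/X5M2es026SBqovT3ahQvsgnXt49zvu5LqfXHZo2C7oyk2cog+XKs6Md+BVOLbambCY1akI5OPXLeuGZixGn7Dw96wuNS0toLH8NrUeIvgLwDh2BHodEm1bKPFvJ/Gv5PXmFjZ/wXQ50eTy6+ObcNuyffvDJTdYx+tv5CiRYmvPX1iM4xKDmBkiN1erNdkVrG17Oi/uDJ/JQUuoR9Lr4+vaoaqgad4m12VmxWCvgmD3Z2a4e3ewtPo1bXBPiKLJBVe072Cc012eDg5TtMUAF5TSrg35/dHM08SrXoAVhEAKgkoRL1IcLp1VHOaiXCvnCi3rALHsXLf3u3i3u3jr+LlvW+glROmNyGLzKVWdi9QlJtMvPJhCSofHy8HwpQAX0UNX0gFZzwbNHFYNqwkW34fW1oYUWUgJx80NzWemuXp6ufh7uzdoKm4j0B5li+oZCiWy3KKhmO3m3rB8I11RBMwGycMnroBd2EhiYkzbpc+LHc6ZYI4YTMwpZw3VWsnFUovA8Q2FcxFjslk99/HuYN6iSMaTz0rQjharJxzp3WpnEBv6A4U2RiTc1Orq69rgn1UjbFMQrRGT5SHSZKfO4OykoK5r4C4QJaoKeNpFbVUHtVl4sx+9ggf5F84fVNzN315cZ9fhi9WiCM1x1tBi3Khe368tYDLx5TKmsagdq+PR5uAMJ2CNESHf0ZPw8FUP7dkRstrLuJ7GpVhiyku5gAr57aKaJGfVHaMUWp6aSWBu2zP3LbXo5PHXLbKd2jFxZzQ18DAvHWLSJ9gM6V8FxJChVdk0dmHYsZvKtBDPaotISgYJQ4Qv3kc3r1ms3dCS3A6SDA3MklMVo03w7pVxrmGb6vGNEzFwX2z2ZWc0nSe05N+L2tTCR0qUL6rvN+4u5h/c75Ra2I7Kw0mKkxKabVRu4RqxZ6KlWCoUCJ9dz1Ie54xPsMgcvl2PbDSKhG20IKpyVuD02Rp6KyHdDqdIWKKFcZkfaJG1q1ZuL9hLiZWWSZwUaObRal/Zq47x8eBb1GePBKzlIbk2ODz0Pb7wfXsI0y9GhBjunDE7mrd5Z677e7dinLvSGrlVafHWj2U3cGUxaJbLBY3O1BfaZ02OVUoQsJQeL1SSE9pKm6OYNe3pvHVut7MuGt8VB9gI0eEOZu6g2Xg69vw3NzvlFf/yGLlaFivNj+10pqZ4WSPexuJU398ZZx4Y6Kh"/>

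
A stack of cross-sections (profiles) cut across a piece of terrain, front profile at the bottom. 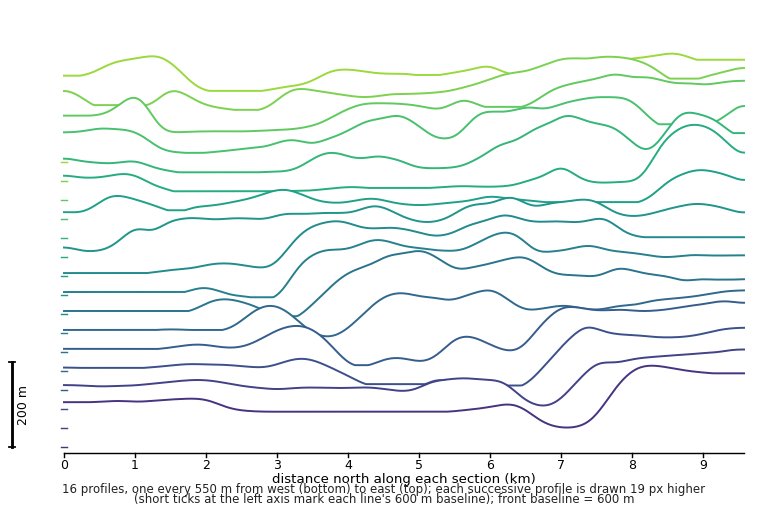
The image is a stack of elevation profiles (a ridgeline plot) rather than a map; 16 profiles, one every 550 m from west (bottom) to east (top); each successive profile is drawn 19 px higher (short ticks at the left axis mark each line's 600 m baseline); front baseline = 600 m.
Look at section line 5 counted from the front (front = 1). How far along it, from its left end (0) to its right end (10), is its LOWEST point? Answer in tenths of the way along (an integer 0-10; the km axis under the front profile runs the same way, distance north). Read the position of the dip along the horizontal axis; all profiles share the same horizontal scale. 4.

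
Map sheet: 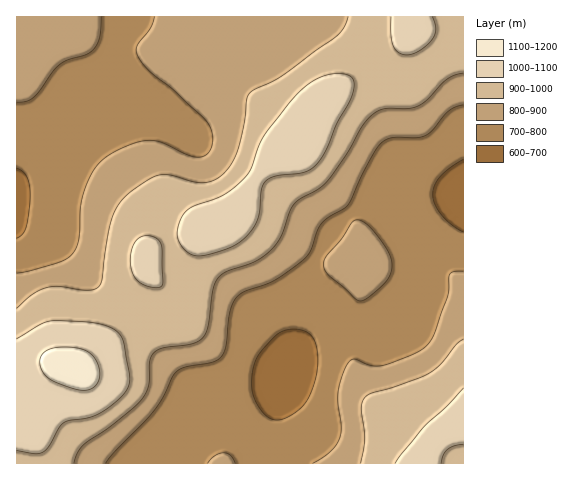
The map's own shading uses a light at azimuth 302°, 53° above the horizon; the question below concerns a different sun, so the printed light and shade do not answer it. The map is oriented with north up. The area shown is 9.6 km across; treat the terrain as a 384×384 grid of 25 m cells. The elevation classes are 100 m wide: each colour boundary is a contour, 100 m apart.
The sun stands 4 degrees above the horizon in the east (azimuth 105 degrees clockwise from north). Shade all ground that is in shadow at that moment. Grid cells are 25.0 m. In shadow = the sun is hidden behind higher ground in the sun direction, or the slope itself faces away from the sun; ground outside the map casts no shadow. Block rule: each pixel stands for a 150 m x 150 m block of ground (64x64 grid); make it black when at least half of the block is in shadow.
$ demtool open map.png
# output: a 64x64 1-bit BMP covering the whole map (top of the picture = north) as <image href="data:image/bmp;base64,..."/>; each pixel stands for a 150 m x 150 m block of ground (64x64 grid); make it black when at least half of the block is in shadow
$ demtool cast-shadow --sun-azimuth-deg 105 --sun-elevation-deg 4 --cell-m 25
<image width="64" height="64" href="data:image/bmp;base64,Qk0+AgAAAAAAAD4AAAAoAAAAQAAAAEAAAAABAAEAAAAAAAACAAATCwAAEwsAAAIAAAAAAAAA////AAAAAAAAAAAAAA//AAAAAAAAP/8AAAAAAAH//4AAAAAAD///gAAAAAA///+AAAAAAH//98AAAAAA///x4AAAAAH//+D4AAAAAf//4P4AAAAA///x/wAAAAD/////AAAAAP/////gAAAA//////AAAAB/////+AAAAH/////4AAAAP/////gAAAAf////+AAAAA/////4AAAAB/7///gAAAAB/n//+AAAAAB+H/7wAAAAAB4P/vAAAAAAAAf++AAAAAAAAfz4DwAAAAAAPPg/gAAAAAAA/P+AAAAAAAD//4AAAAAAAP//gAAAAAAA//+AAAAAAAD//4AAAAAAAP//gAAAAAAA//+BwAAAAAD//4PgAAAAAP//h+AAAAAA//+P8AAAAAD//9/8AAAAAP////4AAAAA/////wAAAAD/////AAAAAP////+AAAAA/////8AAAAD/////4AAAAP/////wAAAAP/////gAAAAA/////AAAAAB////+AAAAAB////4AAAAAH////wAAAAAf////AAAAAB////8AAAAAf////4AAAAD/////wAAAAH/////gAAAAD/////AAAAAH////8AAAAAHj///4AAAAAGH///wAAAAAQf///wAAAABAf///+AAAAGAD///8AAAAYAD///4AAABwAB///gAAAHAAD//+AA=="/>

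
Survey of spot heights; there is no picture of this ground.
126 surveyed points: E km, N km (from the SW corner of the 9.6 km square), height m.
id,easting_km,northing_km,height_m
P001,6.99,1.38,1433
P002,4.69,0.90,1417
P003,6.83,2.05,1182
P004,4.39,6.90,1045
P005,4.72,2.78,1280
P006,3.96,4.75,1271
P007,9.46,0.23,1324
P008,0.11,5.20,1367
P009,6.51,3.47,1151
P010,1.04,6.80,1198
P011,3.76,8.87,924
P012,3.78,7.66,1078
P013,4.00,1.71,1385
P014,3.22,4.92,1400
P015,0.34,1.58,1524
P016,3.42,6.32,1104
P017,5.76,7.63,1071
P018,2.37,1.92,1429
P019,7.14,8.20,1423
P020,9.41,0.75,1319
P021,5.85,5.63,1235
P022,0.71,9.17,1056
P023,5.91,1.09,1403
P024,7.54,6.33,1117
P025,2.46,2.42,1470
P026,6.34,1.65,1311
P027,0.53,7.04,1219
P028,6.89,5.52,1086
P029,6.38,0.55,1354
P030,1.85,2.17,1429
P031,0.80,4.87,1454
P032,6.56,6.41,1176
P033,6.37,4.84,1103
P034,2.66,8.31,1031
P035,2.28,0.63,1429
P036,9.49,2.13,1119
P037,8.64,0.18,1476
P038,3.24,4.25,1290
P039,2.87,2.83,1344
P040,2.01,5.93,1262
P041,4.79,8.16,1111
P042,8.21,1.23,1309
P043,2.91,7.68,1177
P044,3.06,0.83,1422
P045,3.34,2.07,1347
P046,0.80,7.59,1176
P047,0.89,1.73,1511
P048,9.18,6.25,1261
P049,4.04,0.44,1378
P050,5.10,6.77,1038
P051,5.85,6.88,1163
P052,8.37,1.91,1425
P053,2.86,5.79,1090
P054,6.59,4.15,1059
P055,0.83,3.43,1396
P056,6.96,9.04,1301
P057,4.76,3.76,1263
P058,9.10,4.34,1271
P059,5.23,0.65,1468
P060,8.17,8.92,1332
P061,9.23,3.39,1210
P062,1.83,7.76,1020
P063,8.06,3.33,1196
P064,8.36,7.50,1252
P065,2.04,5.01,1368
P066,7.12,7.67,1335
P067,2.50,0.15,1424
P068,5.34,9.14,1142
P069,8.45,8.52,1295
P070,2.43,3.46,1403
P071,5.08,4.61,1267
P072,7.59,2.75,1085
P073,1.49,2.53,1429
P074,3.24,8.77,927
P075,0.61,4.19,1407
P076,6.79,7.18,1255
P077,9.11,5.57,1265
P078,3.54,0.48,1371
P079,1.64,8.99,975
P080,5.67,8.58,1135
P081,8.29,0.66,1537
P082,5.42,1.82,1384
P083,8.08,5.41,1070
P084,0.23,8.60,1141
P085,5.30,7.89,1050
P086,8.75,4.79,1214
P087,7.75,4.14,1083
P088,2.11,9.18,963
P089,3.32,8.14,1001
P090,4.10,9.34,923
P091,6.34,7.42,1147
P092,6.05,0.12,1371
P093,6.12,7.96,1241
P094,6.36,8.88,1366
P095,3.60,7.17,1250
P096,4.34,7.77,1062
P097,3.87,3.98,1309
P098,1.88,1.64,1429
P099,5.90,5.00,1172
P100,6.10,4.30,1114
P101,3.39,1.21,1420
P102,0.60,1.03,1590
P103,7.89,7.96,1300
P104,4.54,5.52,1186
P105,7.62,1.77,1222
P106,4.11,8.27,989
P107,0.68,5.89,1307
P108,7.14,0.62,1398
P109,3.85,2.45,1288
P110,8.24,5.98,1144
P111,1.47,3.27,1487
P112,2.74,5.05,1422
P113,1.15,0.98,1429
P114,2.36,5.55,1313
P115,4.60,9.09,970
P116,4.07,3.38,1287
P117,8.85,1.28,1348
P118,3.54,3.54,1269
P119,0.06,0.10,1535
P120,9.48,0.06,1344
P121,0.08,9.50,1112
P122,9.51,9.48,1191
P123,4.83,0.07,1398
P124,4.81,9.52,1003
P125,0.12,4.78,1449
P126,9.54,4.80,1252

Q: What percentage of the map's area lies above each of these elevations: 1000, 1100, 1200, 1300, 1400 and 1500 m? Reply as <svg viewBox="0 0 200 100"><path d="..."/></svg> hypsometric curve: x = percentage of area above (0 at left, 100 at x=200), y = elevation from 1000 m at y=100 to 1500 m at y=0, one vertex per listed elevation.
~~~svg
<svg viewBox="0 0 200 100"><path d="M191 100l-30-20-34-20-44-20-42-20-35-20"/></svg>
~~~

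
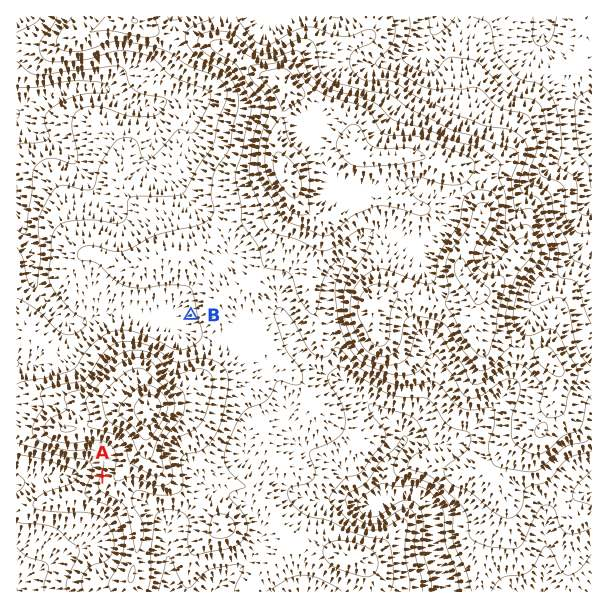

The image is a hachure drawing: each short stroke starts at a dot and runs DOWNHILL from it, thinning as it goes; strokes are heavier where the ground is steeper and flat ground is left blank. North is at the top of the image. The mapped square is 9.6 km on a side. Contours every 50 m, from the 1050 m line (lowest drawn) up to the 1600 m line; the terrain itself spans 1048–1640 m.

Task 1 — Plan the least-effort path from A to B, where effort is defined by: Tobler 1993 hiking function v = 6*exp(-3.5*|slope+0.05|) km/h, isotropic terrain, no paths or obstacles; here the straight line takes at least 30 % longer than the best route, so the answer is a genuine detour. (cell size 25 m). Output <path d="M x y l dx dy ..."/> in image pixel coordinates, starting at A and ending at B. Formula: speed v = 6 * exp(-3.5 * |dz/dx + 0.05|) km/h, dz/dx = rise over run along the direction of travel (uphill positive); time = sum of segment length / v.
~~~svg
<path d="M102 476l5-9 0-17-5-9-10-10-5-9 0-8-6-12 0-3 2-3 7-7 20-39 7-8 12-6 23 0 36-18 3-3"/>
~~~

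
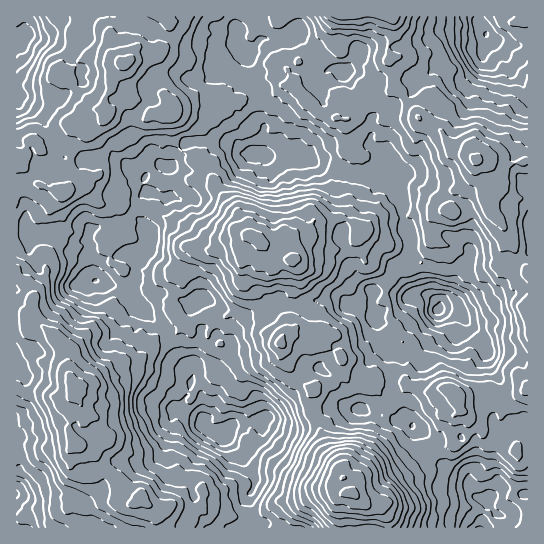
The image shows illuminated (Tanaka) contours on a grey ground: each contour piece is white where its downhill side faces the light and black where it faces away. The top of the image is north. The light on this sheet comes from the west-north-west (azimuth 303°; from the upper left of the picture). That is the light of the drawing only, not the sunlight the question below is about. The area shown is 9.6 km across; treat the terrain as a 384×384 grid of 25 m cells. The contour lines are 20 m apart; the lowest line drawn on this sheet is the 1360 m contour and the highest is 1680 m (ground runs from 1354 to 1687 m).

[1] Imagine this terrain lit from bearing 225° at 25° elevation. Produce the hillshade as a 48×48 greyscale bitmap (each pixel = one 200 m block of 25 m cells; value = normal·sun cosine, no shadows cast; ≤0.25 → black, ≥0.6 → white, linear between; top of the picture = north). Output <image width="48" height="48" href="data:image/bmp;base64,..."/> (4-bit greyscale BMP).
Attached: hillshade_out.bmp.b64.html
<image width="48" height="48" href="data:image/bmp;base64,Qk32BAAAAAAAAHYAAAAoAAAAMAAAADAAAAABAAQAAAAAAIAEAAATCwAAEwsAABAAAAAAAAAAAAAAABEREQAiIiIAMzMzAERERABVVVUAZmZmAHd3dwCIiIgAmZmZAKqqqgC7u7sAzMzMAN3d3QDu7u4A////AJu7upq9y6mHZ3d3i7zv/8zdtkRURWmXiZq7qZrMupdmZ2Zli83v/szKhTMzVWd4qpu6maqqmGRDV1RFiqve7bp2UgETVEaJmM27u7qYdSI0dkNFiavMy5dDIAAkU1iZmOzN26mHUyNWZCI1iqqqqoUyABNGVYqrzMve2ph1QzRVQgE1mpmaqWQhACRWZ5q97Lvdupd2ZURUIQFHmHmql0IQATRomavNuau8uXd2VDNCAANod4mpdBAAAkV5mJqqhqq8p2dlMRIyADaIZ4mpYxAAEkWKmJmHZrvMqIdTEBNDJYmoeJvLYyIiNFi7qpdod7zcqYZTETRVabu6it7qZERWd4vbqWV5iczbqXVTElV4ibvKnP/ZZWeZmJu6qEaIm6qpmGVCJGeIebu5rv65d4mpiJqalTZ3rHiap1QiRmZ2irqa3+yXVoh3eId3QSRXqYqrhTITVVVmipmb3cl2aJdmVlRVITRZl6qpdCEkVFVomqmrzLh3moVURWZkI0RpiLmqdCI1RWZ5u6mbzLh5mWM0Z3ZTNEWbqqq5UiNUVlaJqYisy5Z4h1M1eGQzRVi8vKqFEjM0VVaZiImrqGZmZTI1dkMiRnq7vJdSEiI0RGmYeJmqmHVVUxI2hkICZ5u73XdCEBNVVqqGd4m7qHZmUjVnhTImms3M24YxATVVaamIiK3bmJmIZWdndEVqzey8uYUhI1Z4mpqpit3Kq7uod4d5homt7tzMqWRERnm6mJuom83Ly7uod3eah5q9y7vLmjRlRoq4eJmZvM3LqpqFVWmoZ5mrqZu5mEZkRomXd3m8u7y5mIhTRXmGeHiqh4u6llZlZnmYh4vJiJupl3ZEVXmHdVm4d5vLdGd3dnmIdouXeJqoZFVVVYmGQ2u4ib3aU4mZdoqYZ5qHd4mFM0RFRXdTRIu6uq3IQ5qpiKuXd5hmZohjIjRVM1Q0RIuql5ymVZqqmKlnZmZneZhBACNDEkRERYuYd7uGZpqYd3ZnZXiZqpUQATMyJFVFV5mIibmHVKh2ZmZmVoiJmXMBI1VDRlVmeIiZqrmGVYZmZmZUZ3aJmGMjRXZVd4mHd5qrvMl2aFaHd3dniHiqh1I0V4Zomql2ebu8zKdVaGh2iJiImIqodlRXipiau6hnm7u8qXVEVXdXmpiIiKupiHaJmZmru6h4q7vKdlMjRFVYmImYiruph3iIiaq83KiJqsyWREI0M1Z4h4mGipmXZniHiqu8uYd4mrhUVDMzMoiYeIh2iHh1RXiHiau5d3aImZZWUzQzQ5qpmHiHdnhTNXd2eaqWd3eImXZmMkQ0Rauql3mYdodDVmdmeal2dlZ4mGZkNEIkRpqpdoqph4ZWdmdmiZhmZWiZqHdlVBA1aImXZ5qpdnd3ZWdWiYdmeKqaqHdmUAJnd4mHeImWVWZmVWZXmGZnm5ial2VVIBV3iJmZmHmFVVZmVmZ5mHd5uom7qGVUIjV5qavLqIl1VXh2ZmZ5mZiL3MzMymVUQzWsuqzbmIhlZ5l3Zmd5mqit7uzMyVRVQzfMqw=="/>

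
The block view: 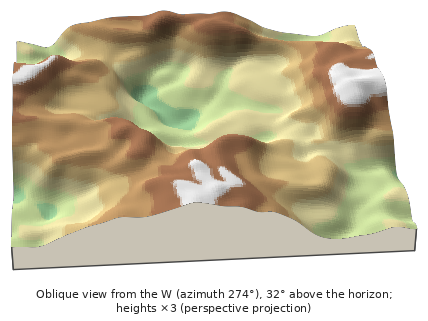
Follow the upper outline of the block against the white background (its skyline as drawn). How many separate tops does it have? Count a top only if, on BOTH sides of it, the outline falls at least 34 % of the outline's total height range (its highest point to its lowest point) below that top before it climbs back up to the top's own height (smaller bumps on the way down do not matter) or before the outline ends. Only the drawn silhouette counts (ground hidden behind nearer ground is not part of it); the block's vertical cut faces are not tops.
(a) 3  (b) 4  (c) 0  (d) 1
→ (d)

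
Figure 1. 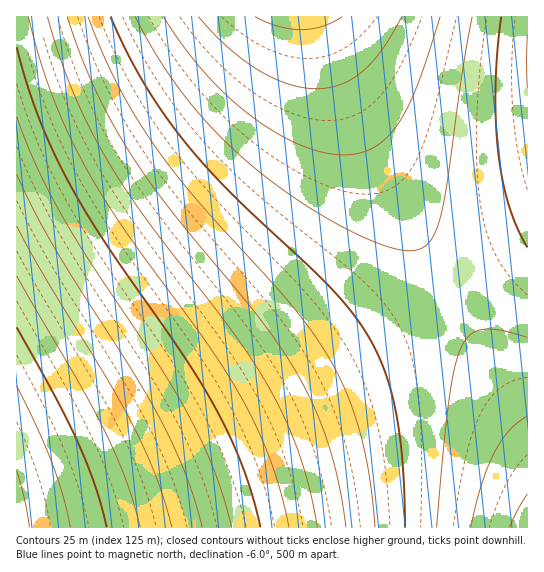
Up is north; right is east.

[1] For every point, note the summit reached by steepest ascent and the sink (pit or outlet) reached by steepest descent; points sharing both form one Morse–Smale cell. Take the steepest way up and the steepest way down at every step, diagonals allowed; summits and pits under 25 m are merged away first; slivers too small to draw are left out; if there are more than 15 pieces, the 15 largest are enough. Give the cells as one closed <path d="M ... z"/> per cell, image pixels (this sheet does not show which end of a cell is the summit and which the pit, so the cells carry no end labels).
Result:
<path d="M318 16l-302 1 1 483 77-23 76-32 104-53 174-101-47-81-36-71-28-65z"/><path d="M449 292l-8 3-167 97-104 53-76 32-55 18-21 4-2 2 0 26 511 1 1-105z"/><path d="M527 16l-208 1 18 57 28 65 36 71 48 81 79-48z"/><path d="M527 244l-79 47 79 132z"/>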